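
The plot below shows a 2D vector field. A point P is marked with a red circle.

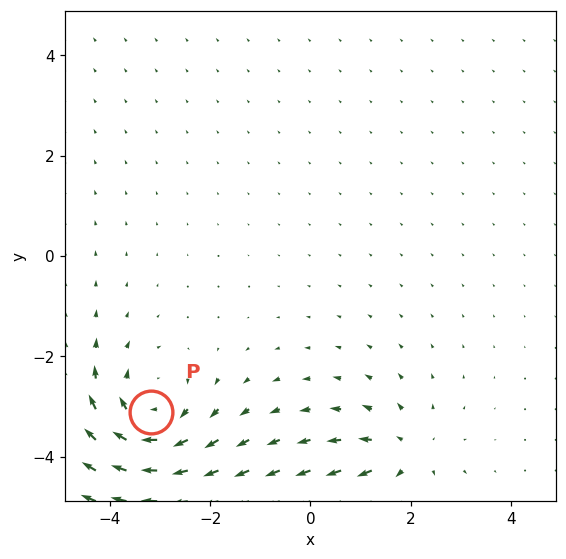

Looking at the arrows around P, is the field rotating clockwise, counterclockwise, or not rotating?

clockwise

Near P at (-3.2, -3.1) the arrows circulate clockwise. The curl (z-component) there is about -5; negative curl means clockwise rotation.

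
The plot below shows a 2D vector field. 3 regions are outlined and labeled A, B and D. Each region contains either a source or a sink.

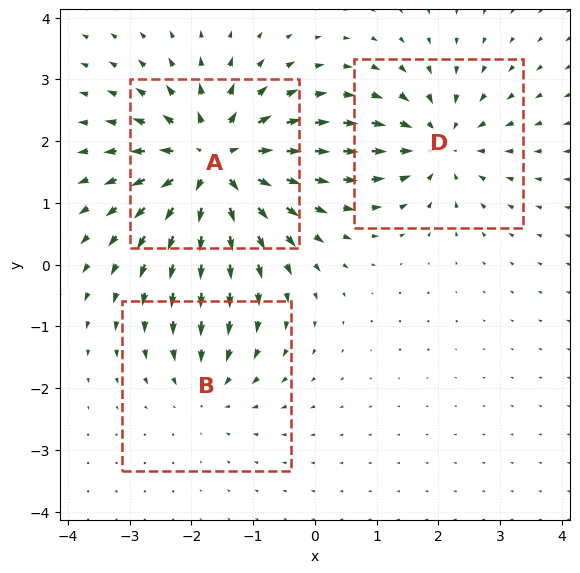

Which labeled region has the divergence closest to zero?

Divergence at each region's feature centre — A: about +6, B: about -2, D: about -4. Region B is closest to zero.

B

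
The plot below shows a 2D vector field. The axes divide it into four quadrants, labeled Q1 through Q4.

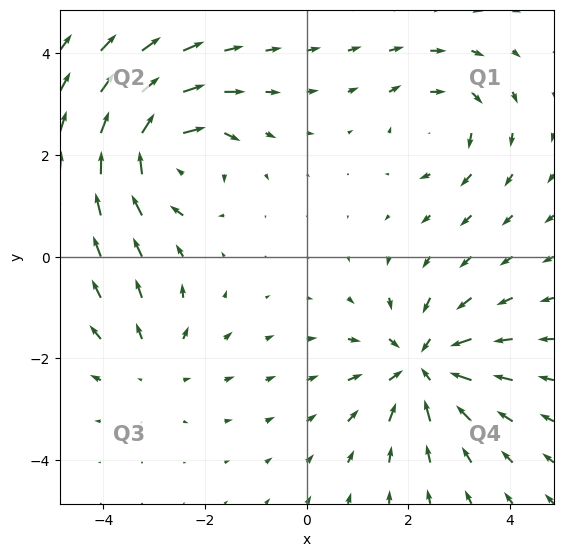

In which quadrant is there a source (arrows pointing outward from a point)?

The source sits at approximately (-3.0, -2.1), which lies in quadrant Q3. The divergence there is about +2, positive as expected for a source.

Q3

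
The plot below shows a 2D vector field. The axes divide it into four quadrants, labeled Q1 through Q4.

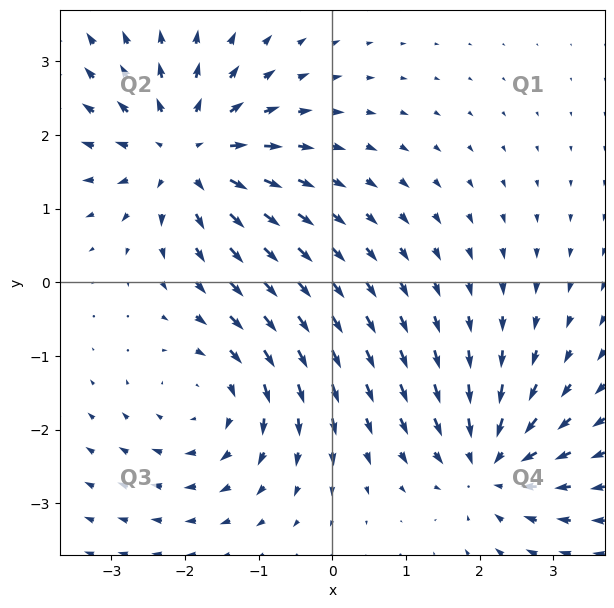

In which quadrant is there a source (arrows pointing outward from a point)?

Q2

The source sits at approximately (-2.0, 1.7), which lies in quadrant Q2. The divergence there is about +5, positive as expected for a source.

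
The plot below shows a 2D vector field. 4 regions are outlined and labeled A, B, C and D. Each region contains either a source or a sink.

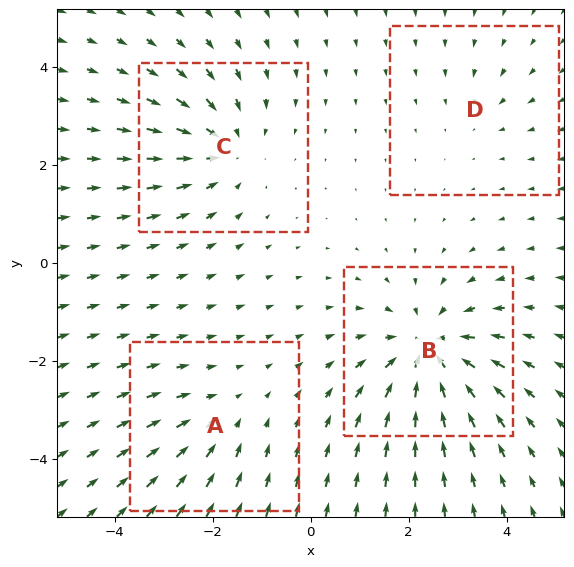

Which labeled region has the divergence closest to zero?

D

Divergence at each region's feature centre — A: about -3, B: about -6, C: about -4, D: about -2. Region D is closest to zero.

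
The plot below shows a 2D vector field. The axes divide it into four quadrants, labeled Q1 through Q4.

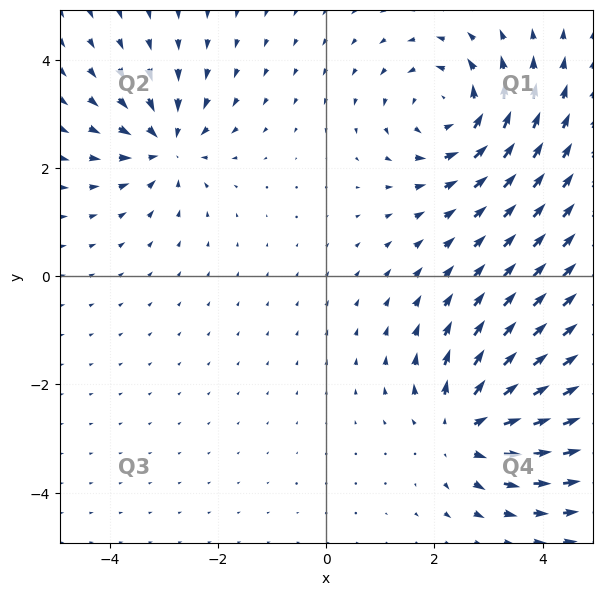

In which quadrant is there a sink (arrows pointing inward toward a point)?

Q2

The sink sits at approximately (-3.0, 2.4), which lies in quadrant Q2. The divergence there is about -5, negative as expected for a sink.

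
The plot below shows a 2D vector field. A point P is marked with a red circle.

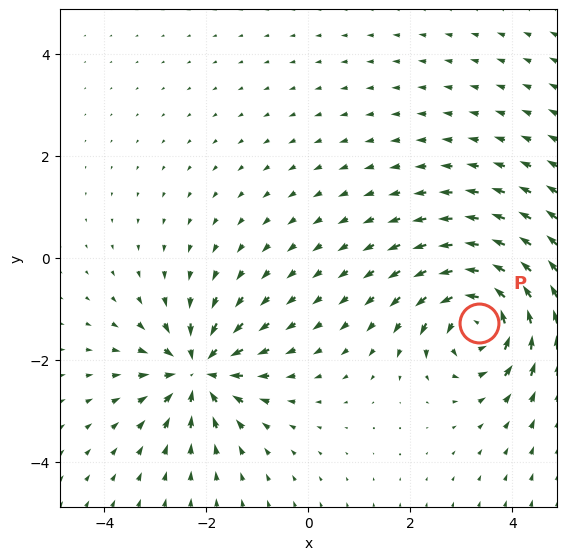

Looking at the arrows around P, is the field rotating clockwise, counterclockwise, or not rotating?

Near P at (3.3, -1.3) the arrows circulate counterclockwise. The curl (z-component) there is about +5; positive curl means counterclockwise rotation.

counterclockwise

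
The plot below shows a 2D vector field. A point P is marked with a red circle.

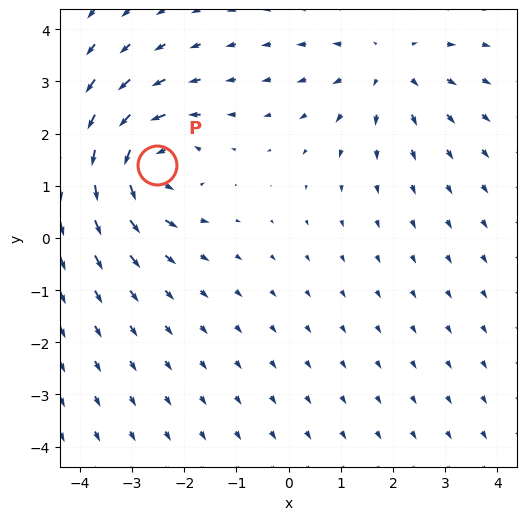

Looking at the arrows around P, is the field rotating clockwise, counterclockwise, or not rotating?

counterclockwise

Near P at (-2.5, 1.4) the arrows circulate counterclockwise. The curl (z-component) there is about +5; positive curl means counterclockwise rotation.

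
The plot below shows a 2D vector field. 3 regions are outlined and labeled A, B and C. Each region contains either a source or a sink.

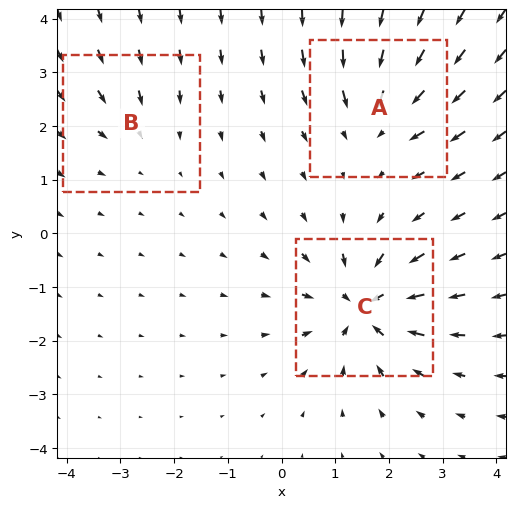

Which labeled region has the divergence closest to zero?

B

Divergence at each region's feature centre — A: about -4, B: about -2, C: about -6. Region B is closest to zero.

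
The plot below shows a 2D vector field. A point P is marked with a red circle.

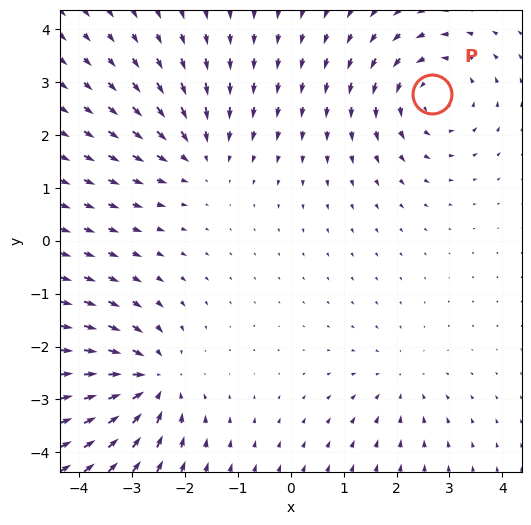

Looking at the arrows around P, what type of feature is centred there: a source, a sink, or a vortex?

At P (2.7, 2.8) the arrows circulate counterclockwise. Divergence ≈0, curl about +4 — near-zero divergence with nonzero curl is a vortex.

vortex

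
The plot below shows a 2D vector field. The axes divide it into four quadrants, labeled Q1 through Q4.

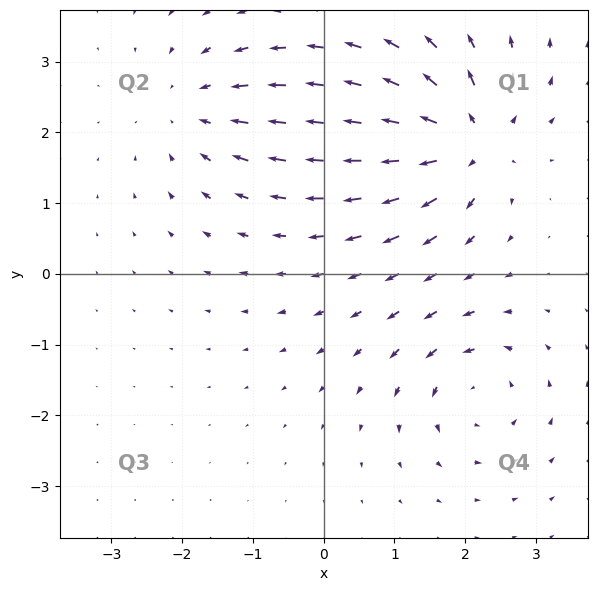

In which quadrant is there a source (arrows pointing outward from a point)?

Q1

The source sits at approximately (2.0, 1.9), which lies in quadrant Q1. The divergence there is about +7, positive as expected for a source.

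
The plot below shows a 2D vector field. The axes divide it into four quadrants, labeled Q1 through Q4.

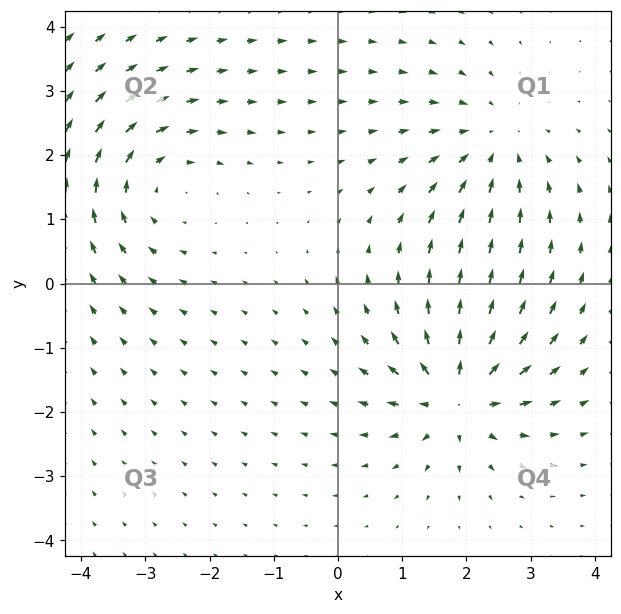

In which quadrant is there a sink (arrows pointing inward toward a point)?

The sink sits at approximately (2.4, 2.2), which lies in quadrant Q1. The divergence there is about -4, negative as expected for a sink.

Q1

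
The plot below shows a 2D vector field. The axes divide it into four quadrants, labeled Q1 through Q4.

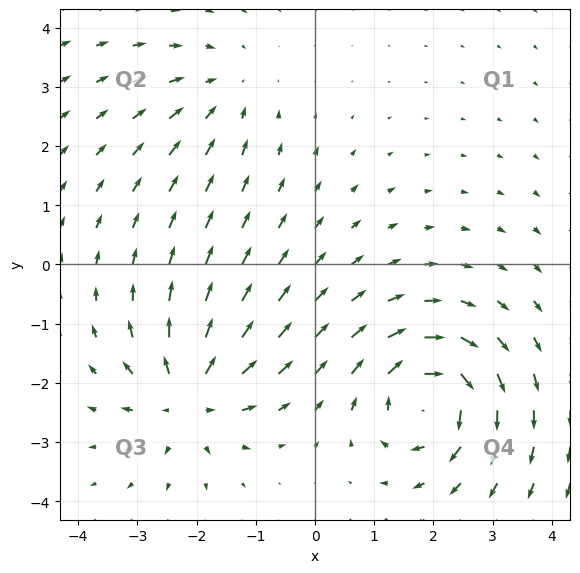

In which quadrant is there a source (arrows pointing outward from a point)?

Q3

The source sits at approximately (-2.1, -2.2), which lies in quadrant Q3. The divergence there is about +5, positive as expected for a source.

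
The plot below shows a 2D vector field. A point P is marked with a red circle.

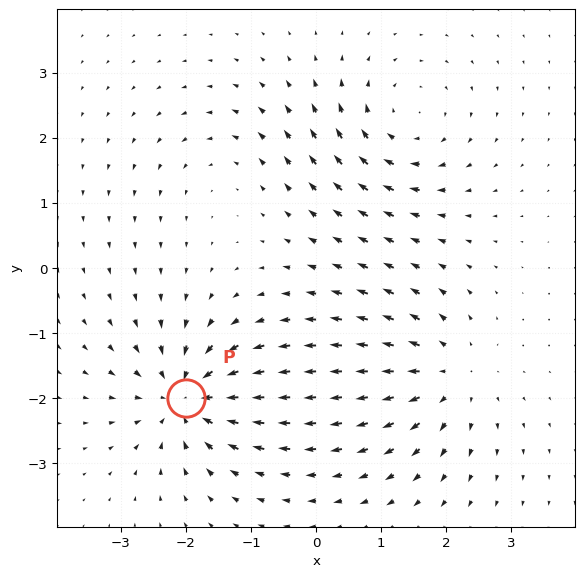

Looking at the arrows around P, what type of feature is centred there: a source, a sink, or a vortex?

At P (-2.0, -2.0) the arrows converge inward. Divergence about -7, curl ≈0 — negative divergence with near-zero curl is a sink.

sink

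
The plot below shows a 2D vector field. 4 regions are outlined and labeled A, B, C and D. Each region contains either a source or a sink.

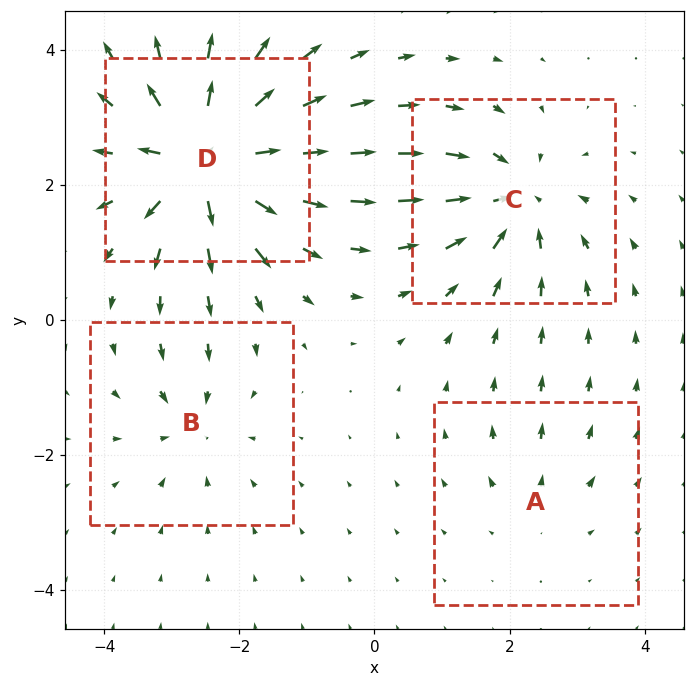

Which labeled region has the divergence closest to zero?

A

Divergence at each region's feature centre — A: about +2, B: about -4, C: about -6, D: about +9. Region A is closest to zero.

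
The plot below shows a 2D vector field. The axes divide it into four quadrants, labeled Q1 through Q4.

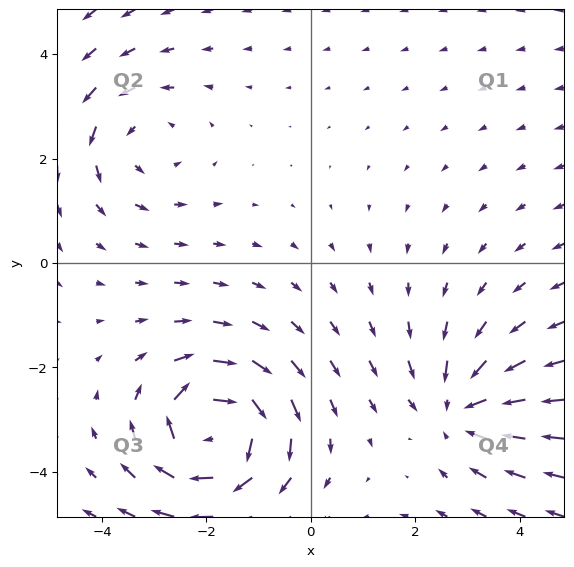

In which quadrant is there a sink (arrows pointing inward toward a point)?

The sink sits at approximately (2.9, -2.8), which lies in quadrant Q4. The divergence there is about -3, negative as expected for a sink.

Q4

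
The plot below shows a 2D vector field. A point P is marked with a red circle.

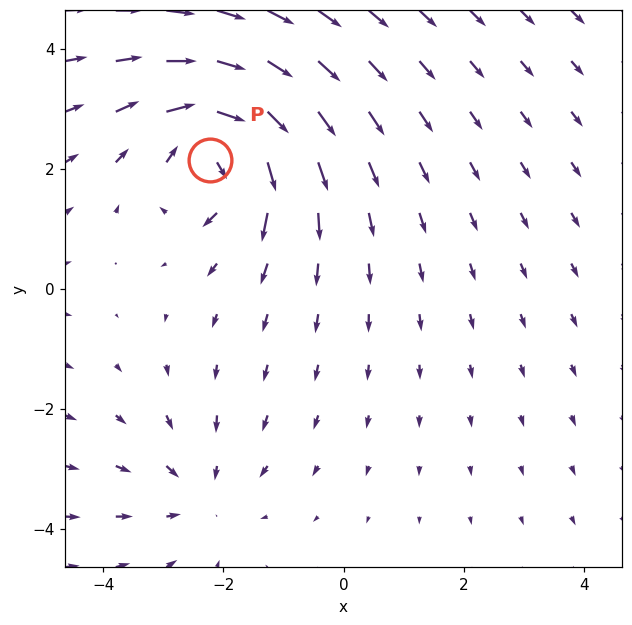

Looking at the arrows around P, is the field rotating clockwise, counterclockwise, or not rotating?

Near P at (-2.2, 2.1) the arrows circulate clockwise. The curl (z-component) there is about -6; negative curl means clockwise rotation.

clockwise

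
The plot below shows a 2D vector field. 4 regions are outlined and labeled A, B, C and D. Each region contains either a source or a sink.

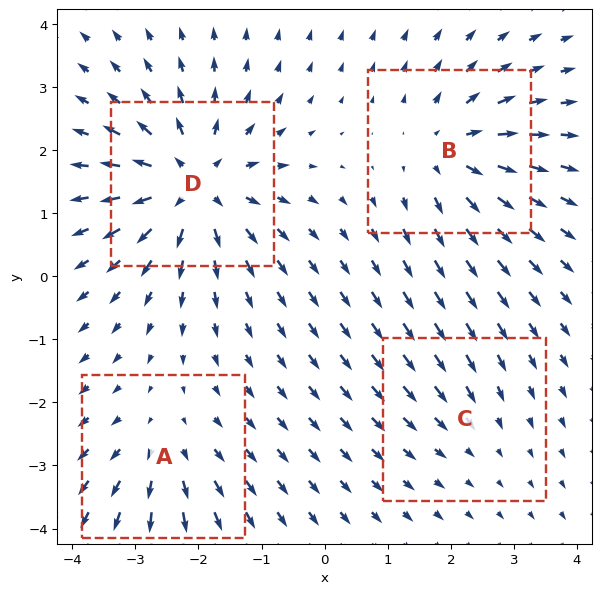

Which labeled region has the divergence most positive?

D

Divergence at each region's feature centre — A: about +4, B: about +5, C: about -2, D: about +7. Region D is most positive.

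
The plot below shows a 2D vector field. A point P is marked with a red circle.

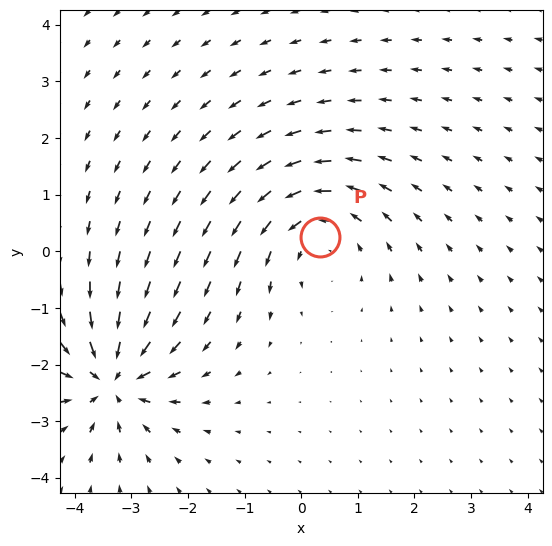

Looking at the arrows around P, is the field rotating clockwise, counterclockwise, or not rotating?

Near P at (0.3, 0.3) the arrows circulate counterclockwise. The curl (z-component) there is about +3; positive curl means counterclockwise rotation.

counterclockwise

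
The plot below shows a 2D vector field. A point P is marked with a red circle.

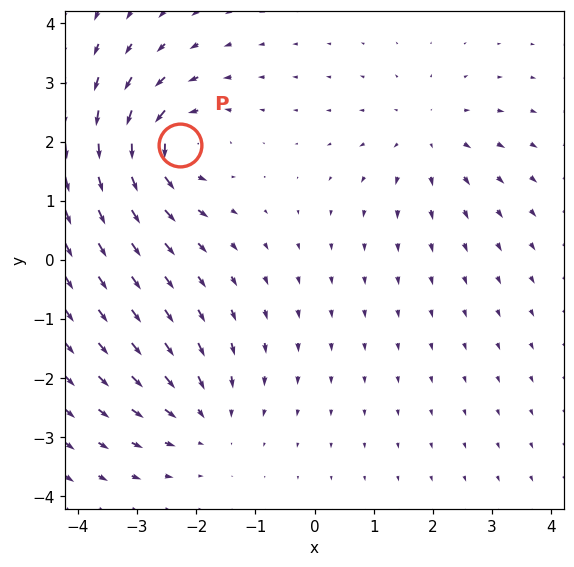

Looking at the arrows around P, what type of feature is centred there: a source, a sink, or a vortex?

vortex

At P (-2.3, 1.9) the arrows circulate counterclockwise. Divergence ≈0, curl about +6 — near-zero divergence with nonzero curl is a vortex.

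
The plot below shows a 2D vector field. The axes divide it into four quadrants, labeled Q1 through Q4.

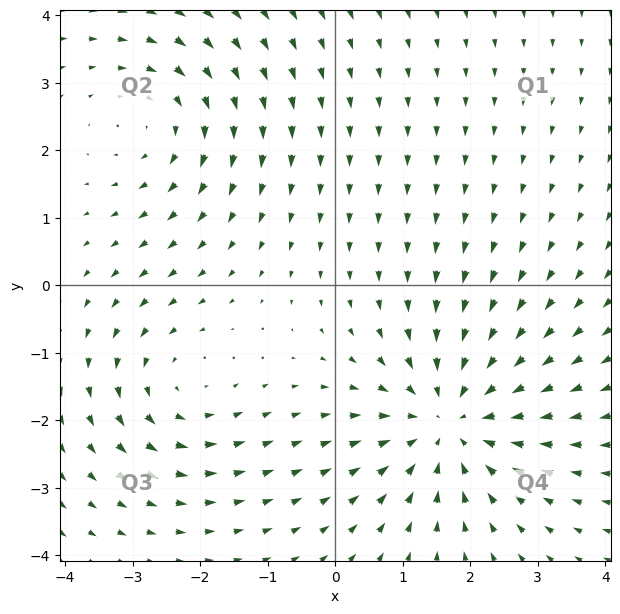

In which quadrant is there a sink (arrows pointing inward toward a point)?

Q4

The sink sits at approximately (1.7, -2.0), which lies in quadrant Q4. The divergence there is about -4, negative as expected for a sink.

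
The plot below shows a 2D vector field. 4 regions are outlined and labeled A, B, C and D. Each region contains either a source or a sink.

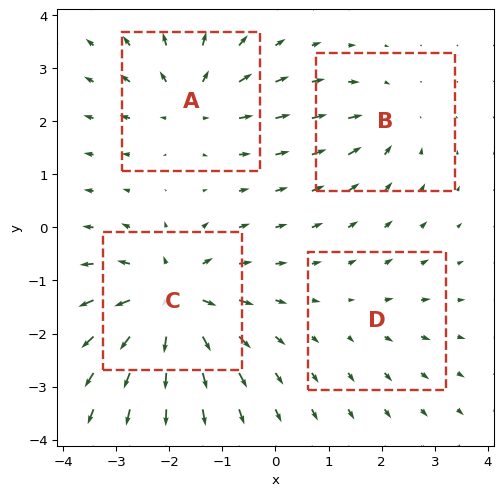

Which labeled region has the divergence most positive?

Divergence at each region's feature centre — A: about +5, B: about -4, C: about +8, D: about +2. Region C is most positive.

C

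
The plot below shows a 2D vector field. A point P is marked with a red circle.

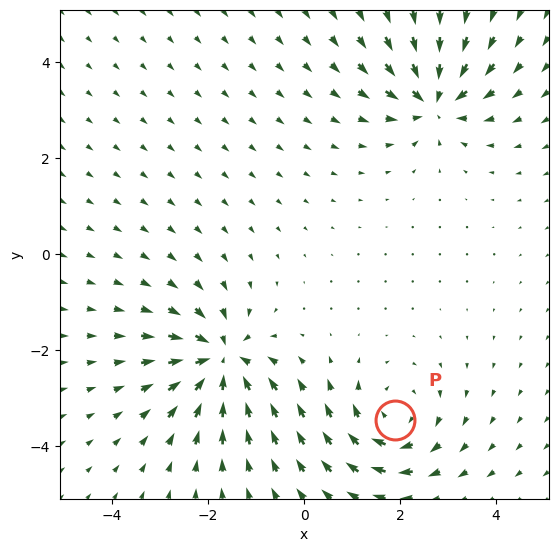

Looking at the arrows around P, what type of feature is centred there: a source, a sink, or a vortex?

At P (1.9, -3.4) the arrows circulate clockwise. Divergence ≈0, curl about -4 — near-zero divergence with nonzero curl is a vortex.

vortex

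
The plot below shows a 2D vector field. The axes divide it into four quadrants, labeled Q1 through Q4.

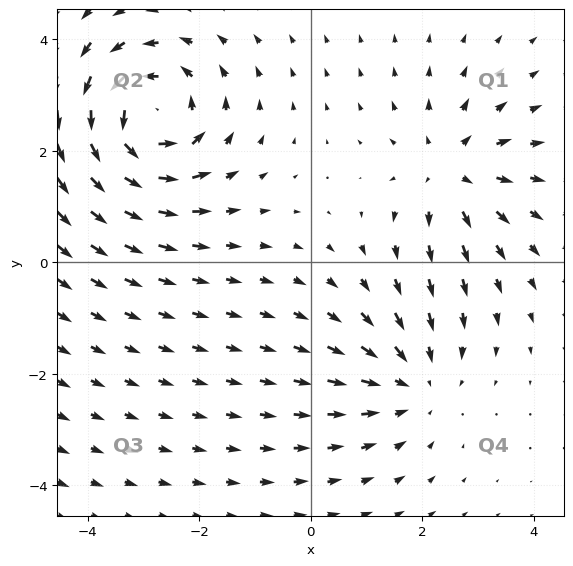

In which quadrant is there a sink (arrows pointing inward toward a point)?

The sink sits at approximately (1.8, -2.2), which lies in quadrant Q4. The divergence there is about -2, negative as expected for a sink.

Q4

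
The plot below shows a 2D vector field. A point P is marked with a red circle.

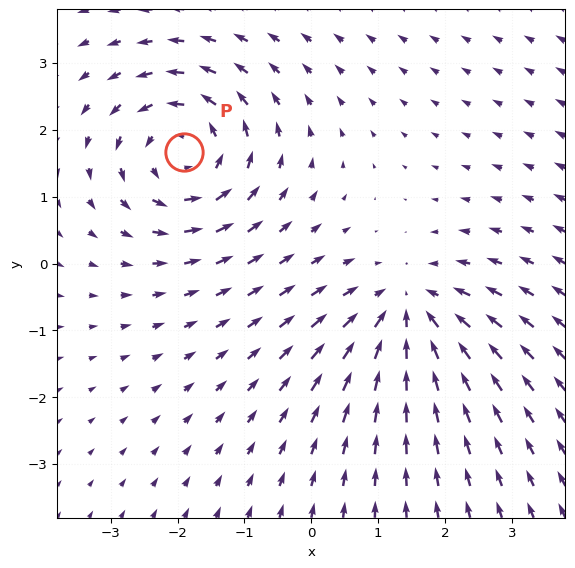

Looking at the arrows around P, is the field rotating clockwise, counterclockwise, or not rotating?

Near P at (-1.9, 1.7) the arrows circulate counterclockwise. The curl (z-component) there is about +4; positive curl means counterclockwise rotation.

counterclockwise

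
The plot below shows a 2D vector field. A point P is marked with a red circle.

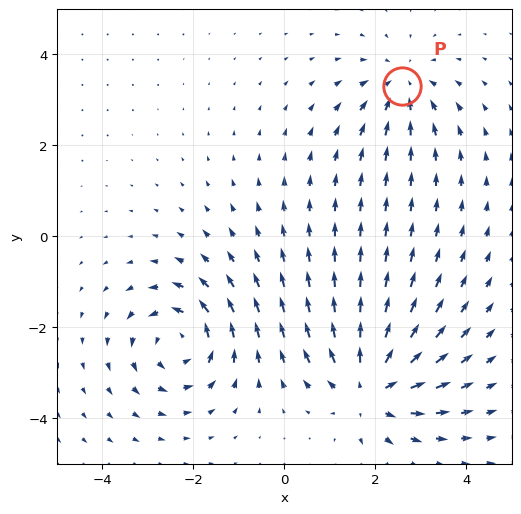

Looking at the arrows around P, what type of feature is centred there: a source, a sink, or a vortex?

At P (2.6, 3.3) the arrows converge inward. Divergence about -4, curl ≈0 — negative divergence with near-zero curl is a sink.

sink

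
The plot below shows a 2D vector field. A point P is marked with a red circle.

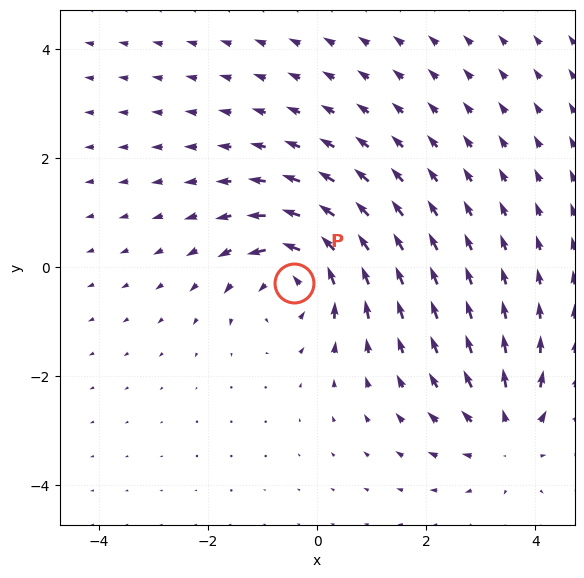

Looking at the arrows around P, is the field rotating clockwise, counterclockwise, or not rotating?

counterclockwise

Near P at (-0.4, -0.3) the arrows circulate counterclockwise. The curl (z-component) there is about +4; positive curl means counterclockwise rotation.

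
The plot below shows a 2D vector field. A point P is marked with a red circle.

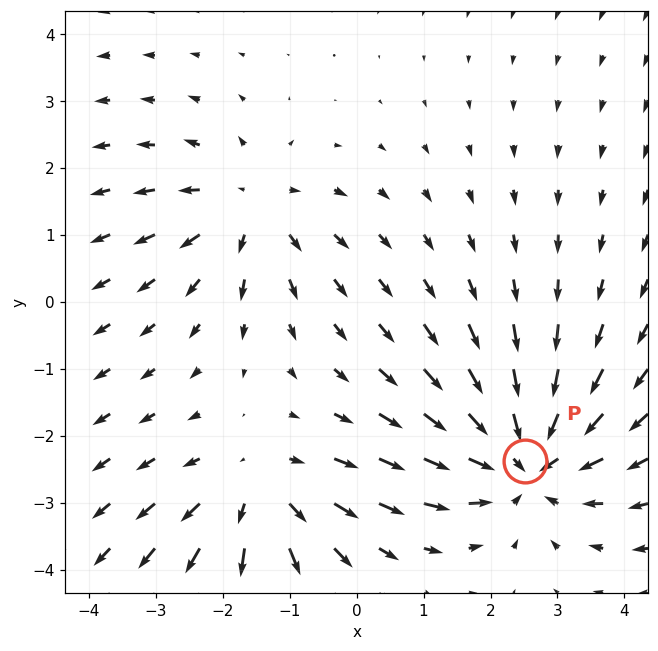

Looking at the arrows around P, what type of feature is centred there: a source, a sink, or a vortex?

At P (2.5, -2.4) the arrows converge inward. Divergence about -5, curl ≈0 — negative divergence with near-zero curl is a sink.

sink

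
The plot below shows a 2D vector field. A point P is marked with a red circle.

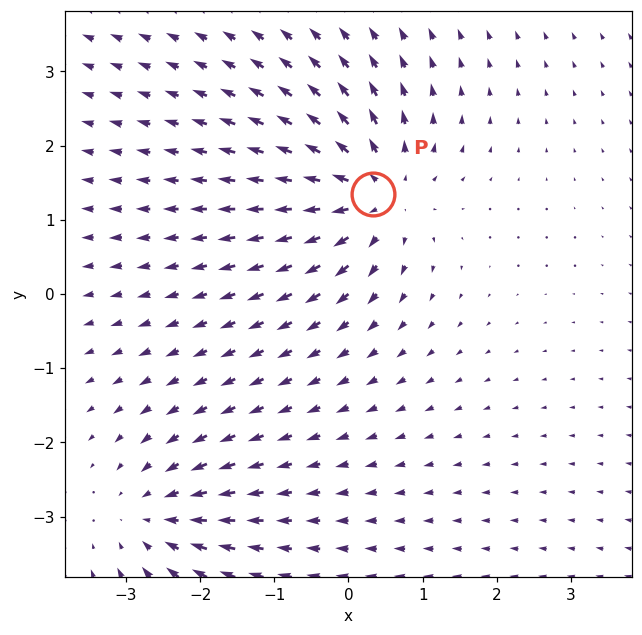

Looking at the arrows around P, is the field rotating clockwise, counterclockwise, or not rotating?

Near P at (0.3, 1.4) the arrows show no circulation. The curl there is ≈0.

not rotating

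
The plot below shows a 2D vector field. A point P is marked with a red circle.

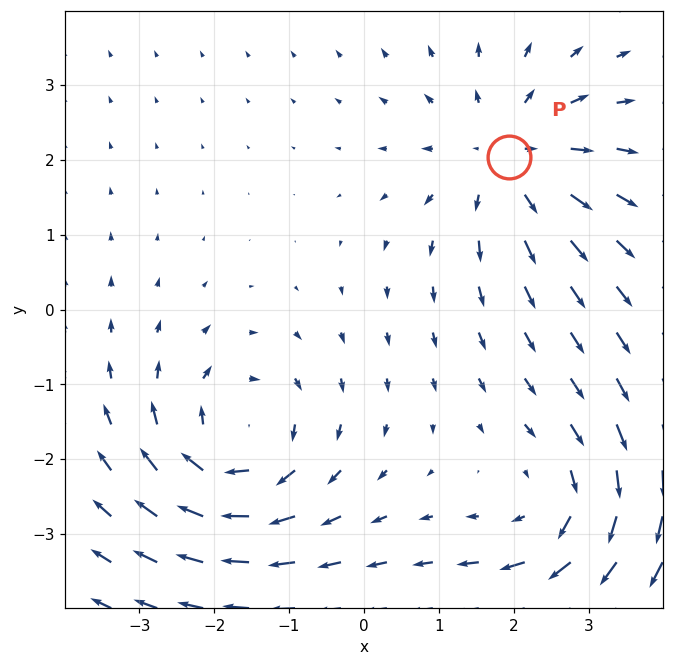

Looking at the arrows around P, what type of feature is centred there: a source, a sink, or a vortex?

source

At P (1.9, 2.0) the arrows spread outward. Divergence about +3, curl ≈0 — positive divergence with near-zero curl is a source.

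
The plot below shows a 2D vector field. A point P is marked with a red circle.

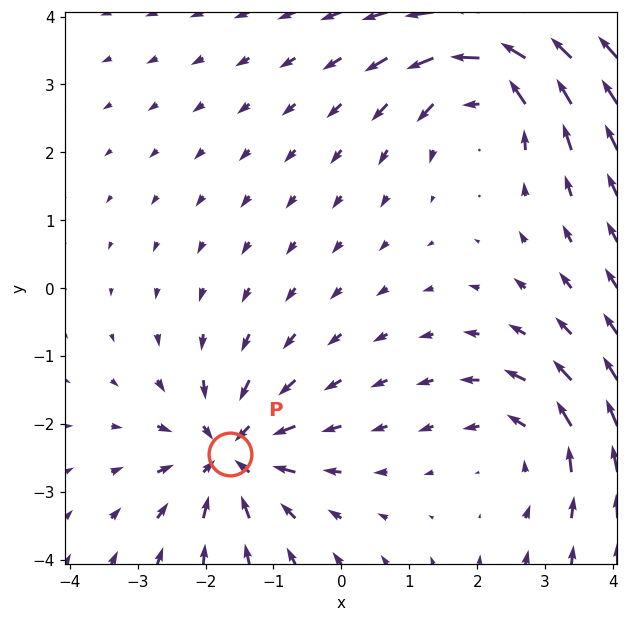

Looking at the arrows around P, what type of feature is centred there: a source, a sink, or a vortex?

At P (-1.6, -2.4) the arrows converge inward. Divergence about -5, curl ≈0 — negative divergence with near-zero curl is a sink.

sink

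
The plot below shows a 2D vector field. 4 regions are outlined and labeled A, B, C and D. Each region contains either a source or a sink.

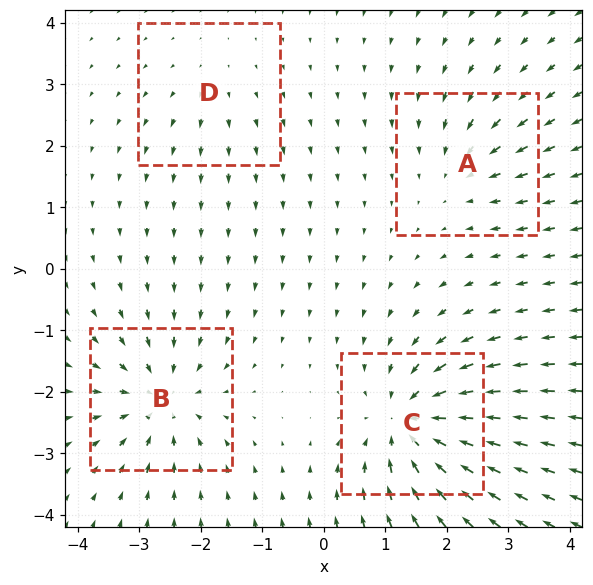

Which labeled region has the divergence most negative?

Divergence at each region's feature centre — A: about -4, B: about -6, C: about -8, D: about +2. Region C is most negative.

C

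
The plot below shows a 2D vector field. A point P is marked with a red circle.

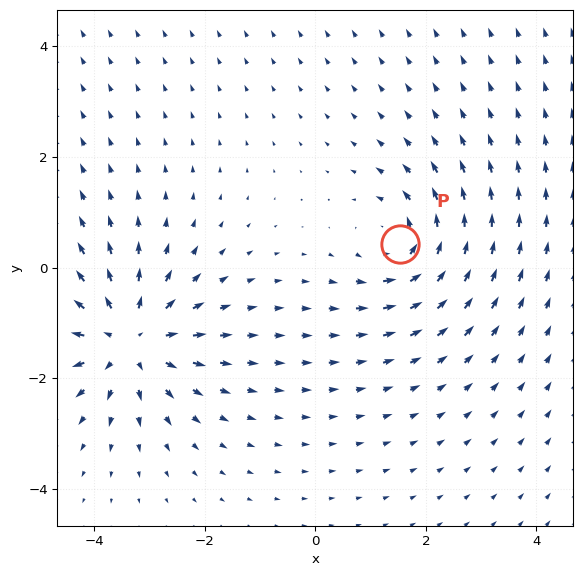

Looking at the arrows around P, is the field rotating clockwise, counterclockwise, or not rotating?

counterclockwise

Near P at (1.5, 0.4) the arrows circulate counterclockwise. The curl (z-component) there is about +4; positive curl means counterclockwise rotation.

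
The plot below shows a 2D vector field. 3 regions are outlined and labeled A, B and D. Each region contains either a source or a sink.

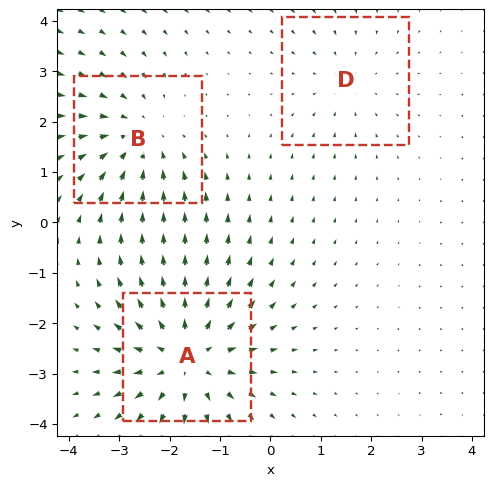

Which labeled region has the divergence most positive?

A

Divergence at each region's feature centre — A: about +4, B: about -3, D: about -2. Region A is most positive.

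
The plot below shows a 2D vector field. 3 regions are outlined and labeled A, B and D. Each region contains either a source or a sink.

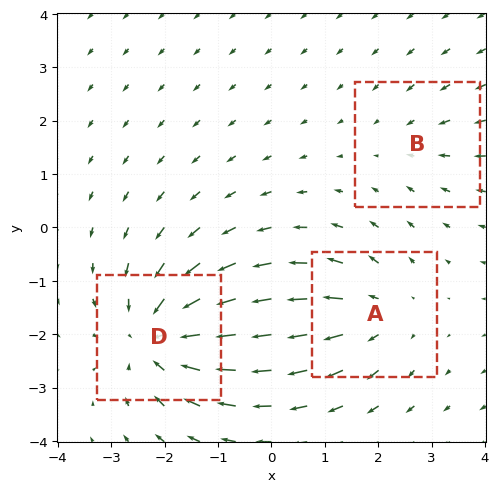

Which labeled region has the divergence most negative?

D

Divergence at each region's feature centre — A: about +3, B: about -2, D: about -5. Region D is most negative.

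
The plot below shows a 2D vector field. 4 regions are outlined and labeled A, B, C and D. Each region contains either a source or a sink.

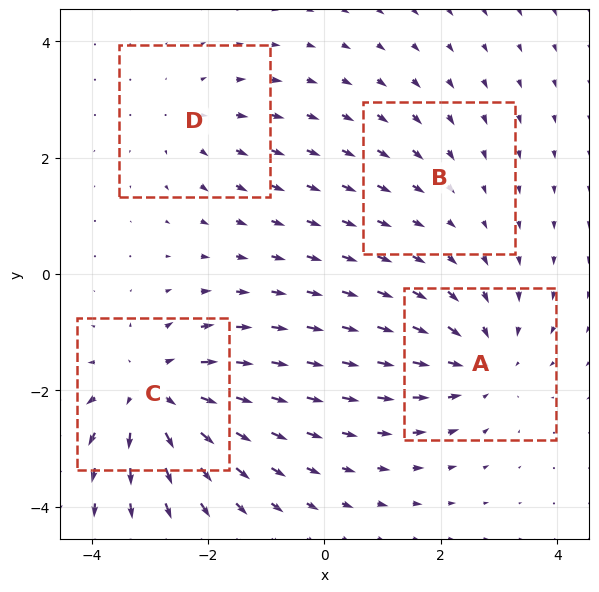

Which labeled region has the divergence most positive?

Divergence at each region's feature centre — A: about -5, B: about -2, C: about +6, D: about +3. Region C is most positive.

C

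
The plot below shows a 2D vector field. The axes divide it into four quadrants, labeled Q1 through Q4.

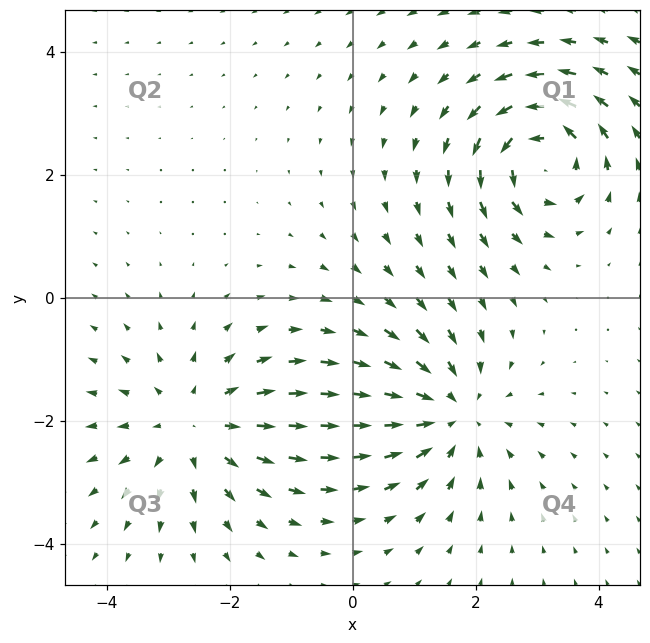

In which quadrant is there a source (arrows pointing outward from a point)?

Q3

The source sits at approximately (-2.6, -2.1), which lies in quadrant Q3. The divergence there is about +4, positive as expected for a source.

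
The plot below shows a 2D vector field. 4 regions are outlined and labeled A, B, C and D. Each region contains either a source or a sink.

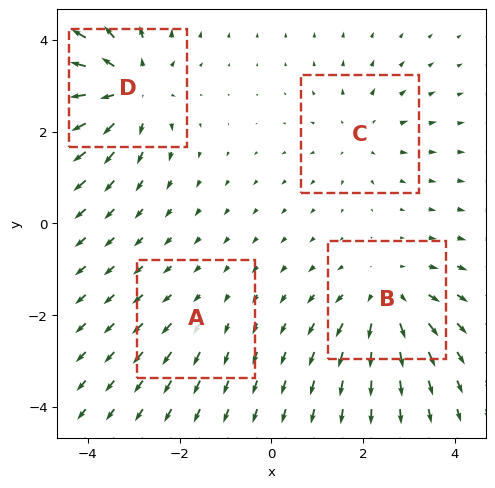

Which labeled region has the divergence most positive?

D

Divergence at each region's feature centre — A: about +2, B: about +5, C: about +3, D: about +6. Region D is most positive.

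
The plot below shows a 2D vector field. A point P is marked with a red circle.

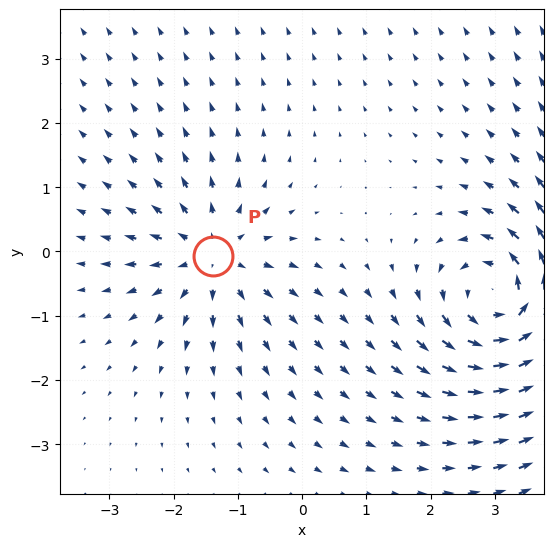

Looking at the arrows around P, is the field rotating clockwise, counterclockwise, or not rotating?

not rotating

Near P at (-1.4, -0.1) the arrows show no circulation. The curl there is ≈0.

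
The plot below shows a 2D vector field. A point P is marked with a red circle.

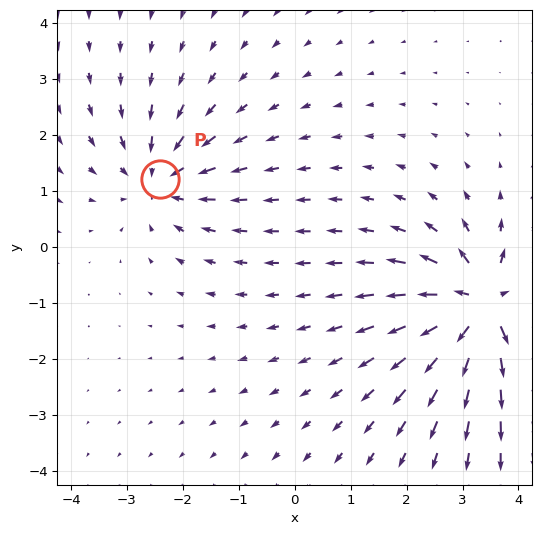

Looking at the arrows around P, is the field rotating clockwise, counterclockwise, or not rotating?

Near P at (-2.4, 1.2) the arrows show no circulation. The curl there is ≈0.

not rotating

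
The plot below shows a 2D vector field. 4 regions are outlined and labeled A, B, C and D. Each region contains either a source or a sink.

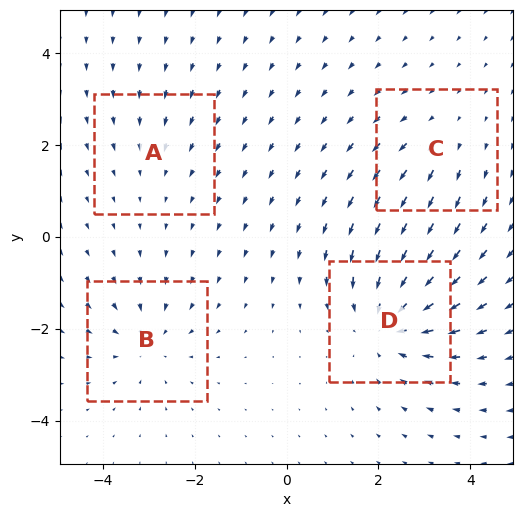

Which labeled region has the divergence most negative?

Divergence at each region's feature centre — A: about -2, B: about -4, C: about +3, D: about -6. Region D is most negative.

D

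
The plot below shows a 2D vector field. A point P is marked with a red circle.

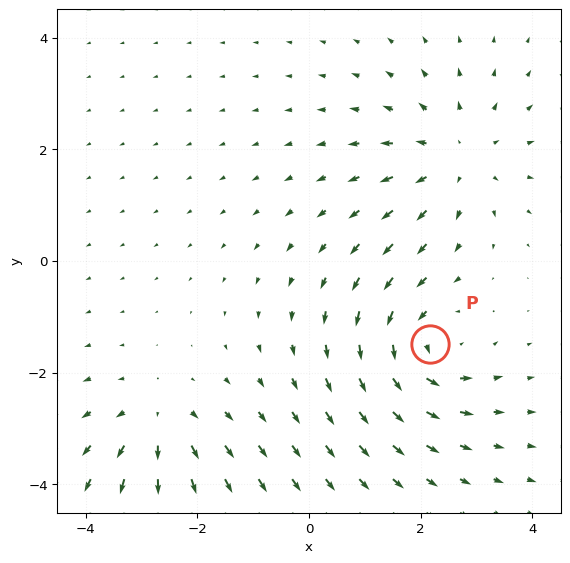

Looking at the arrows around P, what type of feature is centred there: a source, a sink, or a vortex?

vortex

At P (2.2, -1.5) the arrows circulate counterclockwise. Divergence ≈0, curl about +6 — near-zero divergence with nonzero curl is a vortex.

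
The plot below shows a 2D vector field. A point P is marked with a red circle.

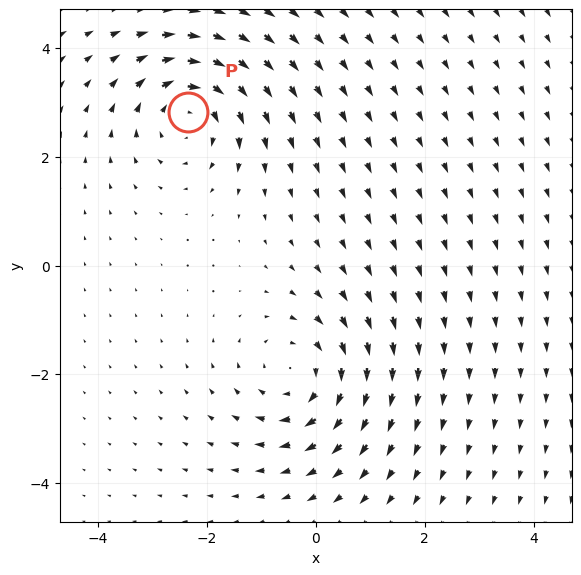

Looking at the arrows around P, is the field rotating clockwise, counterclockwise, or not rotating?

Near P at (-2.3, 2.8) the arrows circulate clockwise. The curl (z-component) there is about -4; negative curl means clockwise rotation.

clockwise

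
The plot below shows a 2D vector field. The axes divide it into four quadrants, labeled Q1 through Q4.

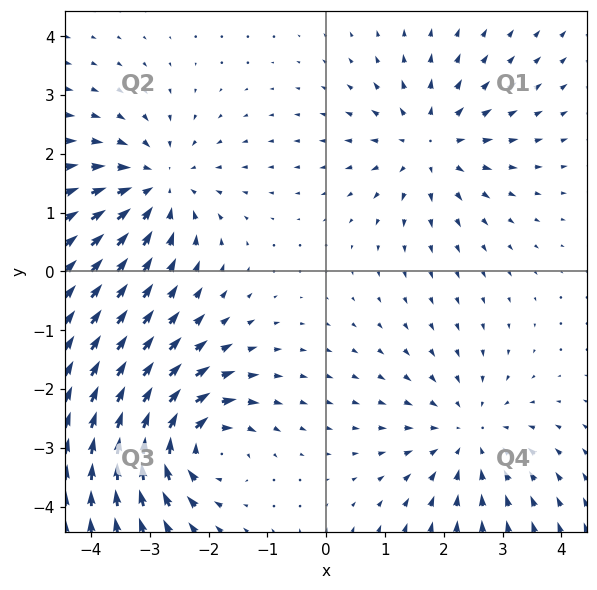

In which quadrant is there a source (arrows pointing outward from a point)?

Q1

The source sits at approximately (1.7, 2.2), which lies in quadrant Q1. The divergence there is about +3, positive as expected for a source.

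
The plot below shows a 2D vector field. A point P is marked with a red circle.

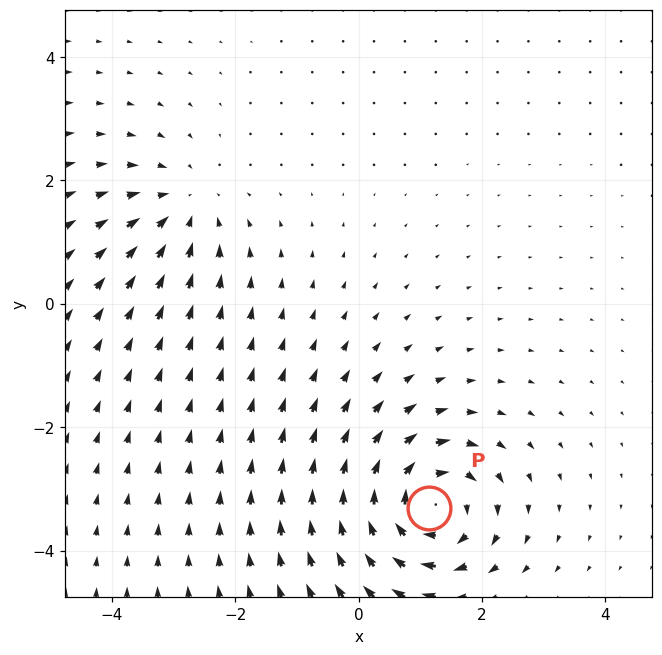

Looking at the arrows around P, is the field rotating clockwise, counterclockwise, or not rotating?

clockwise

Near P at (1.1, -3.3) the arrows circulate clockwise. The curl (z-component) there is about -6; negative curl means clockwise rotation.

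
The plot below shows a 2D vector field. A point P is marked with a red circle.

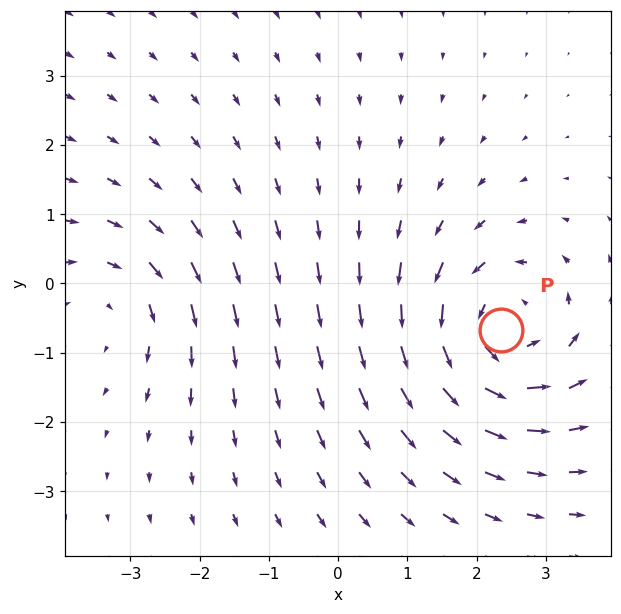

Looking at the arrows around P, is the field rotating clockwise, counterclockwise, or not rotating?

Near P at (2.3, -0.7) the arrows circulate counterclockwise. The curl (z-component) there is about +4; positive curl means counterclockwise rotation.

counterclockwise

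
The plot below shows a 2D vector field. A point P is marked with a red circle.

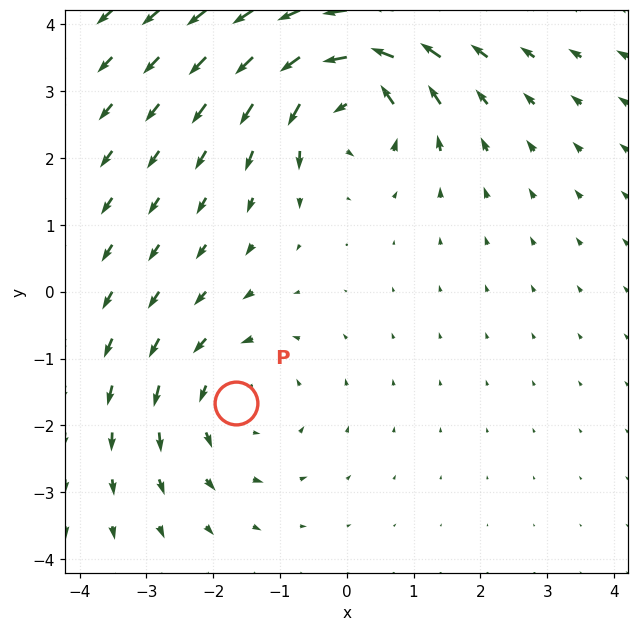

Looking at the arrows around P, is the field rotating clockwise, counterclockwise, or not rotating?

Near P at (-1.7, -1.7) the arrows circulate counterclockwise. The curl (z-component) there is about +3; positive curl means counterclockwise rotation.

counterclockwise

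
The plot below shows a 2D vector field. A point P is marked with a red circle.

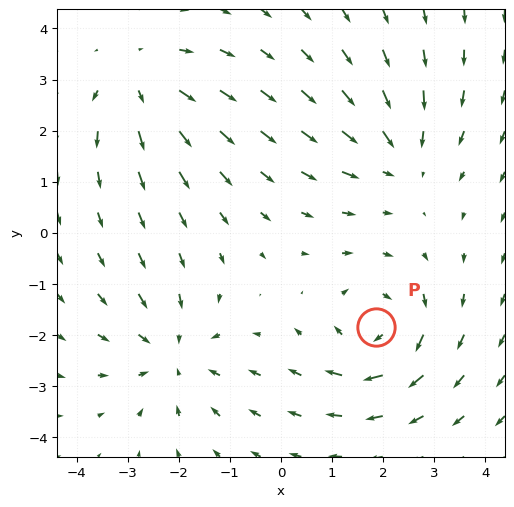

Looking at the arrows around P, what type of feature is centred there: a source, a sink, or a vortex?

vortex

At P (1.9, -1.8) the arrows circulate clockwise. Divergence ≈0, curl about -5 — near-zero divergence with nonzero curl is a vortex.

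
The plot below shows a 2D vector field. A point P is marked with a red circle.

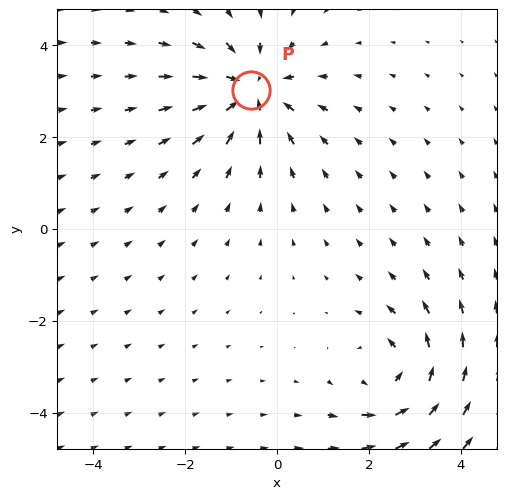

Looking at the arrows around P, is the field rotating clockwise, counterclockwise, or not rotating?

not rotating

Near P at (-0.6, 3.0) the arrows show no circulation. The curl there is ≈0.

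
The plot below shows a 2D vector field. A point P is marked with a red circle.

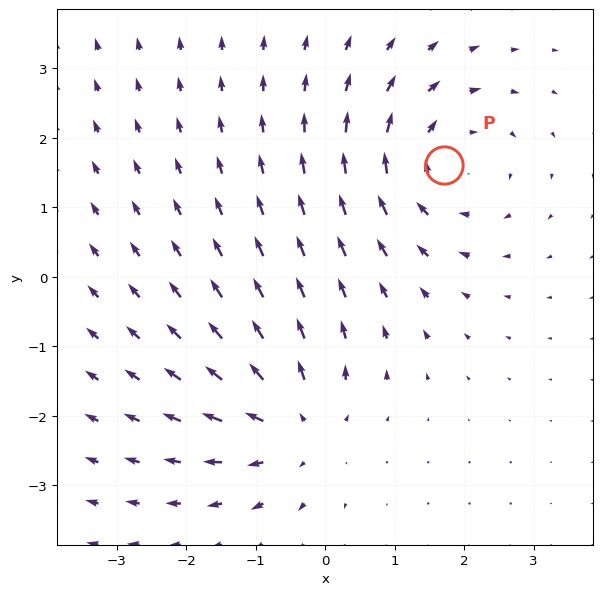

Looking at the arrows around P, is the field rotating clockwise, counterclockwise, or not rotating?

Near P at (1.7, 1.6) the arrows circulate clockwise. The curl (z-component) there is about -3; negative curl means clockwise rotation.

clockwise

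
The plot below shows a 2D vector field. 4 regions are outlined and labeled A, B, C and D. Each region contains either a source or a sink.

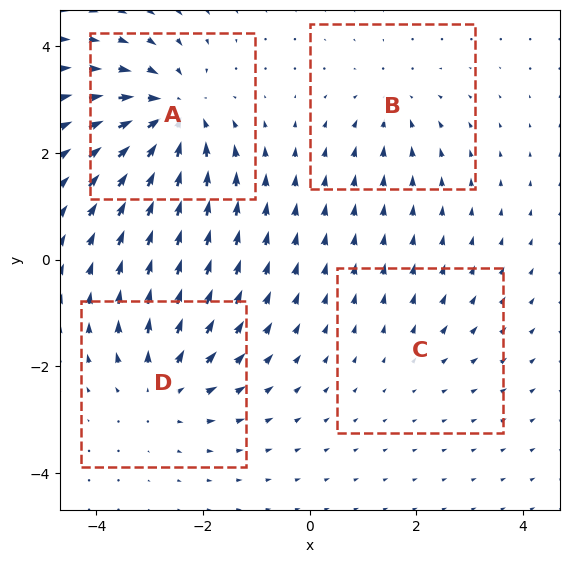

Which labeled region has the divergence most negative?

A

Divergence at each region's feature centre — A: about -6, B: about -3, C: about +2, D: about +4. Region A is most negative.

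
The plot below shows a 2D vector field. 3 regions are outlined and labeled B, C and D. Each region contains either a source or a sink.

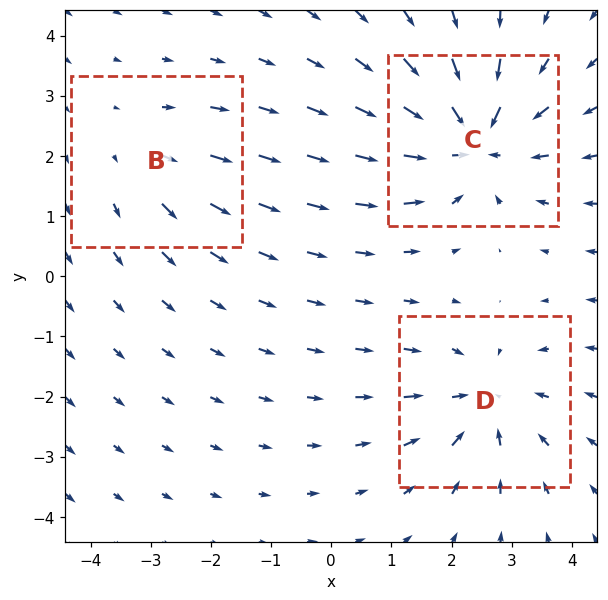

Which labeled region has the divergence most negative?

C

Divergence at each region's feature centre — B: about +2, C: about -5, D: about -4. Region C is most negative.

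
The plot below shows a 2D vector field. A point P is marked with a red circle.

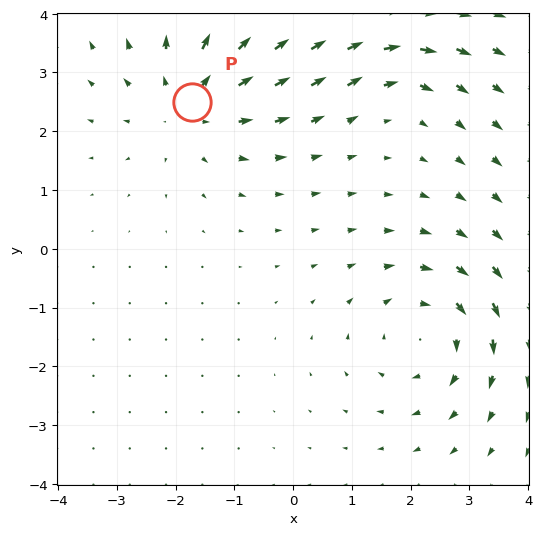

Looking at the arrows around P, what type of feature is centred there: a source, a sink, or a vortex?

At P (-1.7, 2.5) the arrows spread outward. Divergence about +4, curl ≈0 — positive divergence with near-zero curl is a source.

source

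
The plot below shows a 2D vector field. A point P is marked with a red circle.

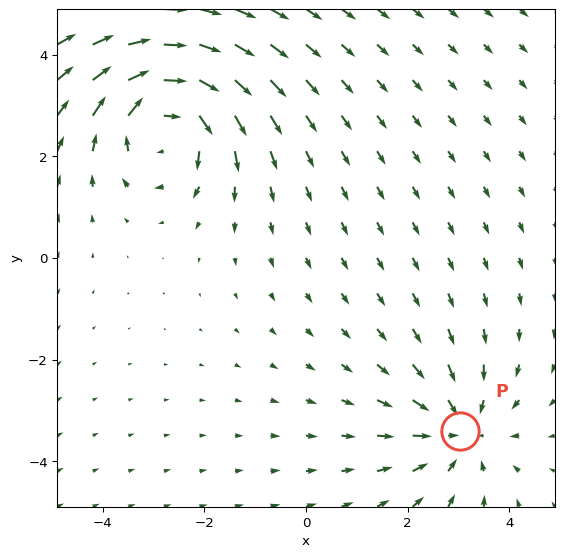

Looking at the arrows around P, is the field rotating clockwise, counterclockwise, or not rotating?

Near P at (3.0, -3.4) the arrows show no circulation. The curl there is ≈0.

not rotating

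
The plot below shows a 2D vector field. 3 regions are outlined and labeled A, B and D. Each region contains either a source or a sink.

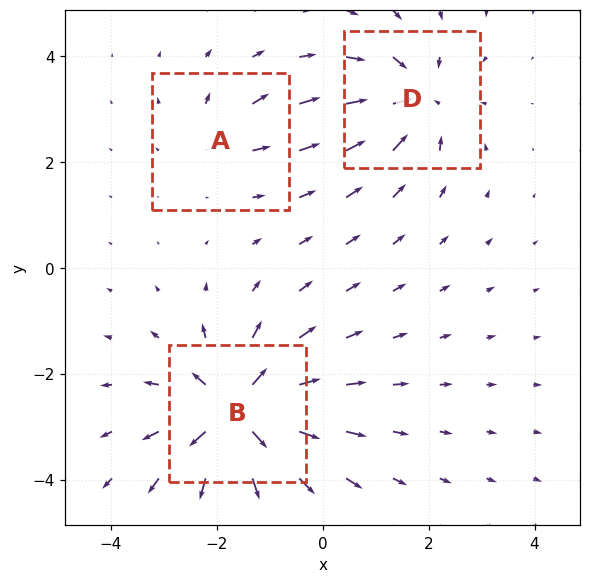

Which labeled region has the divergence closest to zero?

A

Divergence at each region's feature centre — A: about +2, B: about +6, D: about -4. Region A is closest to zero.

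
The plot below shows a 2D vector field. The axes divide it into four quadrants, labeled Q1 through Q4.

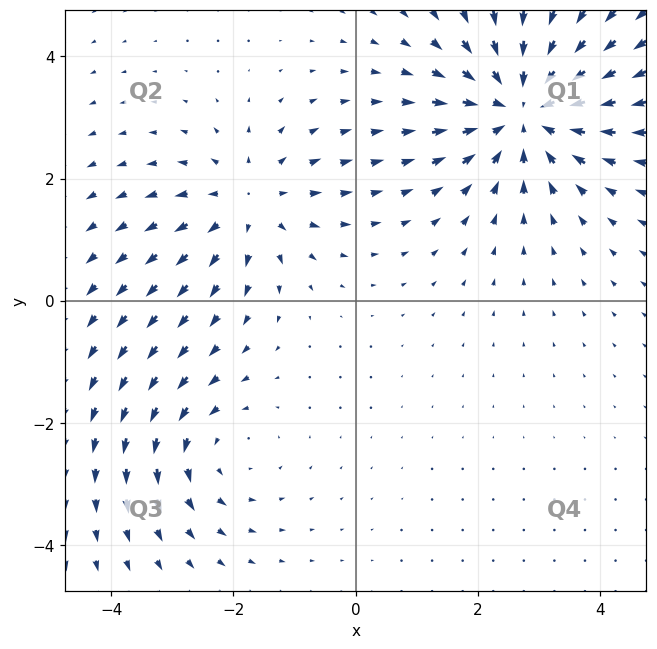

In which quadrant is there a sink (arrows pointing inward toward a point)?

Q1

The sink sits at approximately (2.7, 3.1), which lies in quadrant Q1. The divergence there is about -4, negative as expected for a sink.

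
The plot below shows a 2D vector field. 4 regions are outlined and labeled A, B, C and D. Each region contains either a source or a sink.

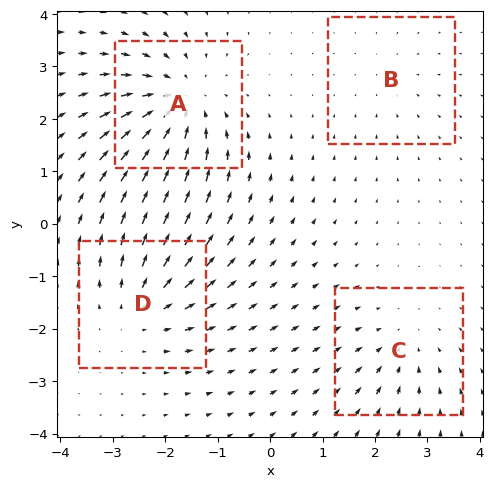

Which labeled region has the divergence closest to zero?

B

Divergence at each region's feature centre — A: about -6, B: about -2, C: about -3, D: about +4. Region B is closest to zero.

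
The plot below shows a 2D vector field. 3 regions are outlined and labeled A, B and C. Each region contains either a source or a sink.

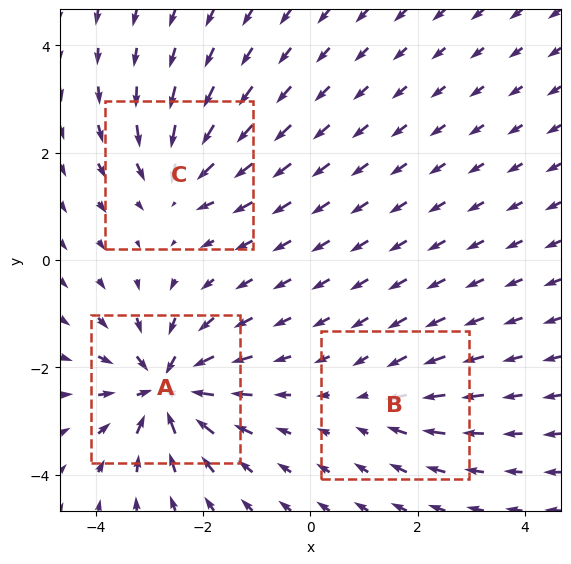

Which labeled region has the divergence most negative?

Divergence at each region's feature centre — A: about -6, B: about -2, C: about -4. Region A is most negative.

A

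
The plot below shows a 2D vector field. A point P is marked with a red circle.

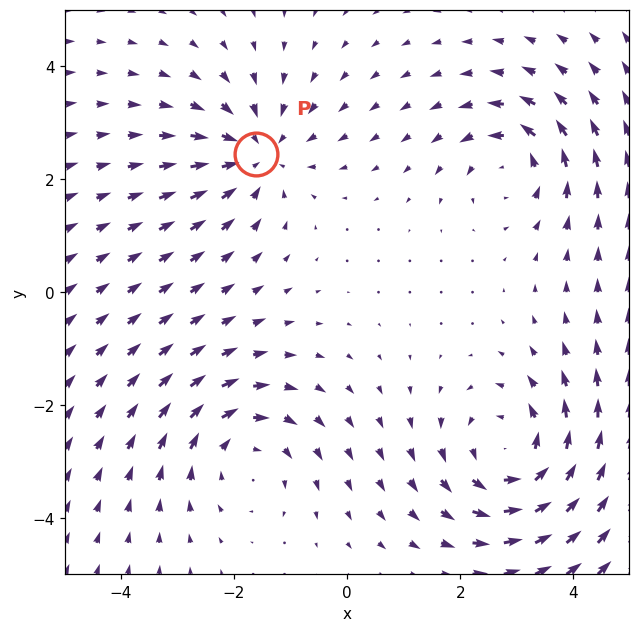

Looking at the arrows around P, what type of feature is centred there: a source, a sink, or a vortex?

At P (-1.6, 2.4) the arrows converge inward. Divergence about -3, curl ≈0 — negative divergence with near-zero curl is a sink.

sink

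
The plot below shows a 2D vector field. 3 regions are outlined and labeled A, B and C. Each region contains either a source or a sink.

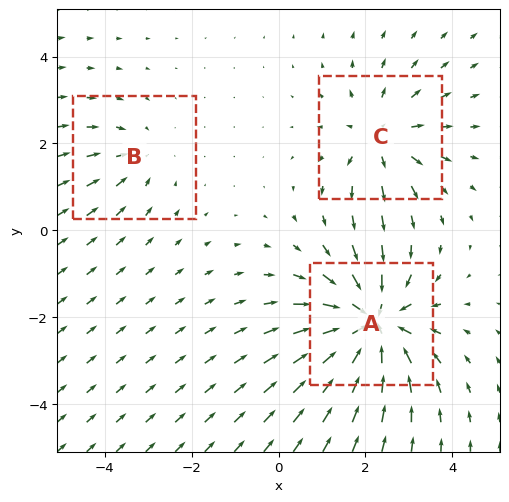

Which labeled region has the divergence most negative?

A

Divergence at each region's feature centre — A: about -5, B: about -2, C: about +3. Region A is most negative.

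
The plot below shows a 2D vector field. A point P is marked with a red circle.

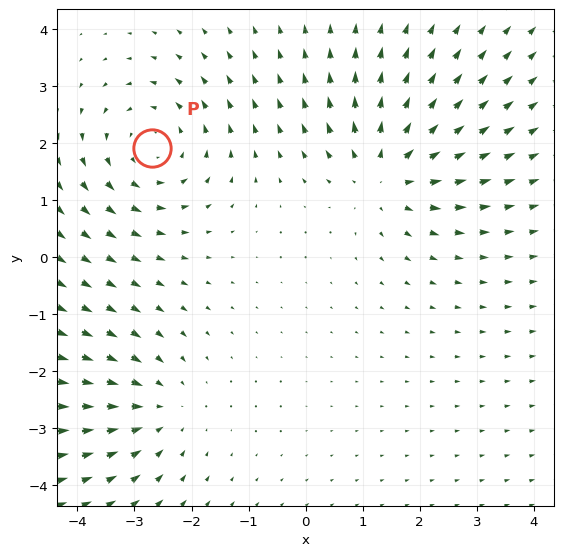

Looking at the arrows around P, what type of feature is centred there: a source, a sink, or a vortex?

vortex

At P (-2.7, 1.9) the arrows circulate counterclockwise. Divergence ≈0, curl about +4 — near-zero divergence with nonzero curl is a vortex.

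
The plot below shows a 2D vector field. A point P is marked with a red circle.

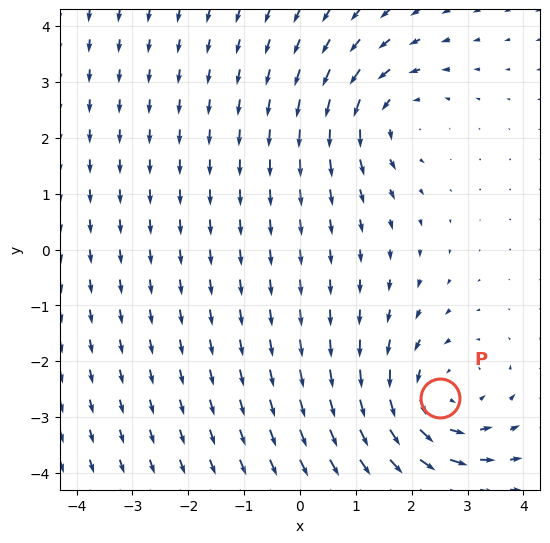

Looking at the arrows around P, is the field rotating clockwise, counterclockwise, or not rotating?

Near P at (2.5, -2.7) the arrows circulate counterclockwise. The curl (z-component) there is about +4; positive curl means counterclockwise rotation.

counterclockwise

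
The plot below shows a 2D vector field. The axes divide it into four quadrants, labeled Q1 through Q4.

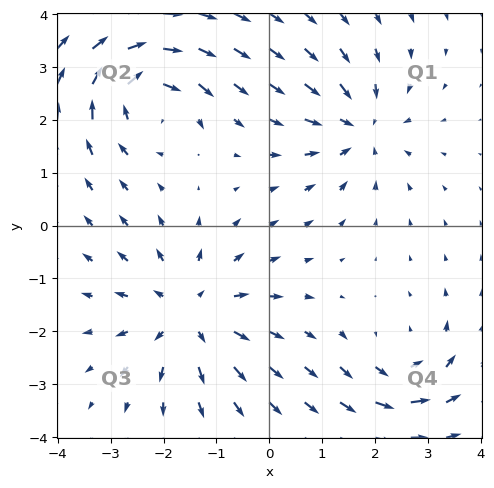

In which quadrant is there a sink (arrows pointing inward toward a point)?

The sink sits at approximately (1.7, 1.9), which lies in quadrant Q1. The divergence there is about -4, negative as expected for a sink.

Q1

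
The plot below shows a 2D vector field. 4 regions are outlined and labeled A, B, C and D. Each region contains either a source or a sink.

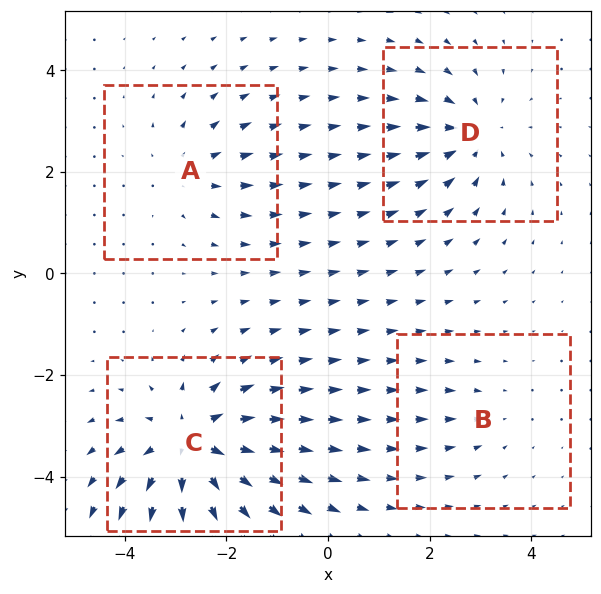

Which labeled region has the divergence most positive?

Divergence at each region's feature centre — A: about +3, B: about -2, C: about +7, D: about -4. Region C is most positive.

C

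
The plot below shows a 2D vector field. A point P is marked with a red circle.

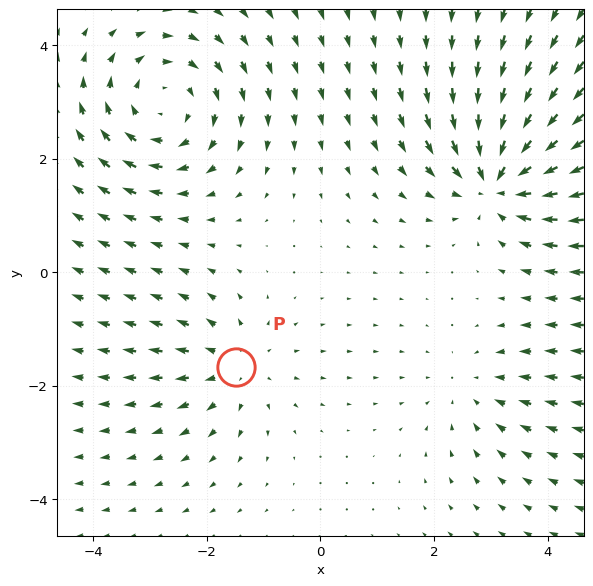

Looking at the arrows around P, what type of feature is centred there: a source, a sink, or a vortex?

source

At P (-1.5, -1.7) the arrows spread outward. Divergence about +3, curl ≈0 — positive divergence with near-zero curl is a source.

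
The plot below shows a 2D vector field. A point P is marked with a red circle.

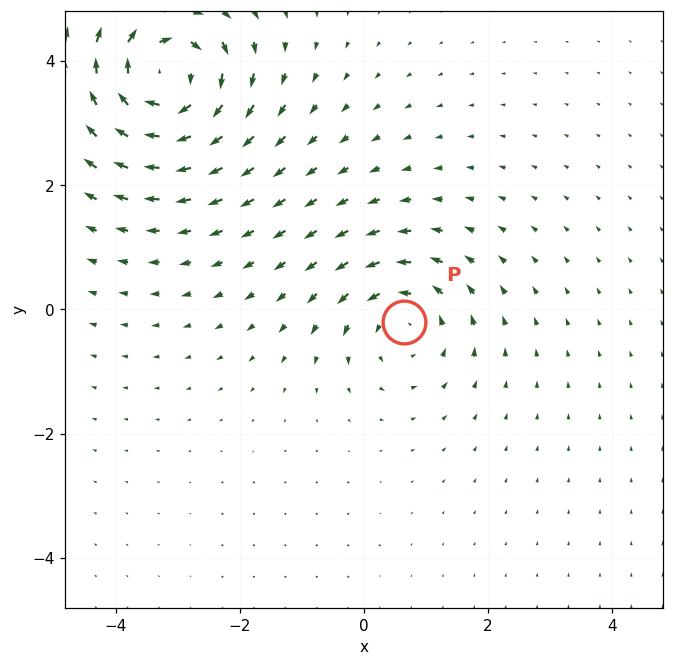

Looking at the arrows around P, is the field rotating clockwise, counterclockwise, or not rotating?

counterclockwise

Near P at (0.6, -0.2) the arrows circulate counterclockwise. The curl (z-component) there is about +3; positive curl means counterclockwise rotation.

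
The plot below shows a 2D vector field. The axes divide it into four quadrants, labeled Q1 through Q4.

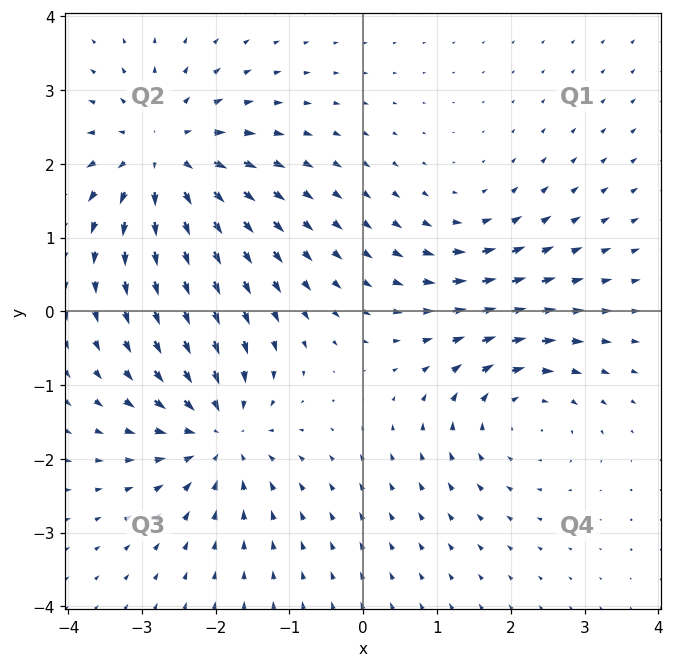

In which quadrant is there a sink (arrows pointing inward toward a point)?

The sink sits at approximately (-1.9, -1.7), which lies in quadrant Q3. The divergence there is about -5, negative as expected for a sink.

Q3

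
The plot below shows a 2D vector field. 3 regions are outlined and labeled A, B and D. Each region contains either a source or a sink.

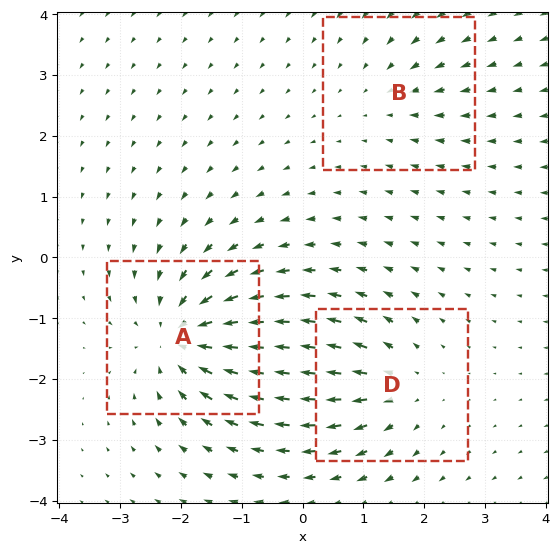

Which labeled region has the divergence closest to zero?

Divergence at each region's feature centre — A: about -6, B: about -2, D: about +4. Region B is closest to zero.

B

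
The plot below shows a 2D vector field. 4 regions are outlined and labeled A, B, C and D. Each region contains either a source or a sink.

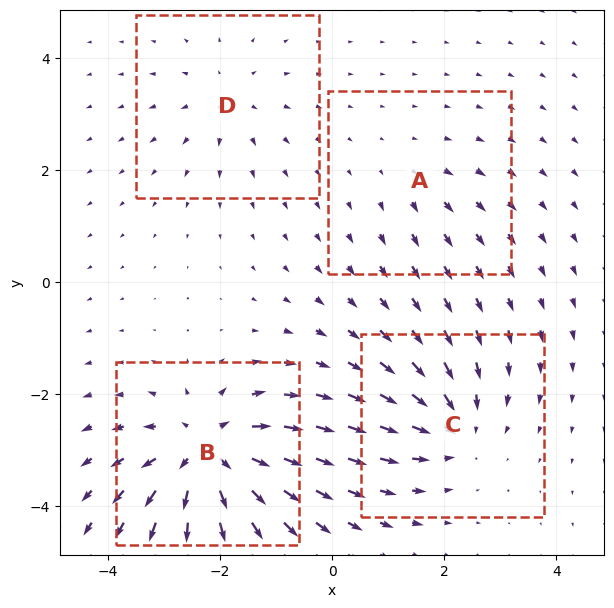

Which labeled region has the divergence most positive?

Divergence at each region's feature centre — A: about +2, B: about +8, C: about -5, D: about +3. Region B is most positive.

B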